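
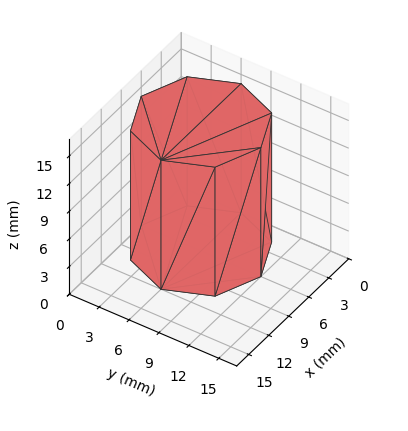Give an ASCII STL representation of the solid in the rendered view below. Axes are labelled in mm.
Reading the render: the shape is a regular 8-sided prism (a cylinder approximated with 8 flat sides), circumscribed radius ≈ 6 mm, height ≈ 14 mm (dimensions read to the nearest mm from the axis ticks). For the STL, each face is triangulated and given an outward normal.

solid part
  facet normal 0.0000 0.0000 -1.0000
    outer loop
      vertex 6.000 12.000 0.000
      vertex 10.243 10.243 0.000
      vertex 12.000 6.000 0.000
    endloop
  endfacet
  facet normal 0.0000 0.0000 -1.0000
    outer loop
      vertex 1.757 10.243 0.000
      vertex 6.000 12.000 0.000
      vertex 12.000 6.000 0.000
    endloop
  endfacet
  facet normal 0.0000 0.0000 -1.0000
    outer loop
      vertex 0.000 6.000 0.000
      vertex 1.757 10.243 0.000
      vertex 12.000 6.000 0.000
    endloop
  endfacet
  facet normal 0.0000 0.0000 -1.0000
    outer loop
      vertex 1.757 1.757 0.000
      vertex 0.000 6.000 0.000
      vertex 12.000 6.000 0.000
    endloop
  endfacet
  facet normal 0.0000 0.0000 -1.0000
    outer loop
      vertex 6.000 0.000 0.000
      vertex 1.757 1.757 0.000
      vertex 12.000 6.000 0.000
    endloop
  endfacet
  facet normal 0.0000 0.0000 -1.0000
    outer loop
      vertex 10.243 1.757 0.000
      vertex 6.000 0.000 0.000
      vertex 12.000 6.000 0.000
    endloop
  endfacet
  facet normal 0.0000 0.0000 1.0000
    outer loop
      vertex 12.000 6.000 14.000
      vertex 10.243 10.243 14.000
      vertex 6.000 12.000 14.000
    endloop
  endfacet
  facet normal 0.0000 0.0000 1.0000
    outer loop
      vertex 12.000 6.000 14.000
      vertex 6.000 12.000 14.000
      vertex 1.757 10.243 14.000
    endloop
  endfacet
  facet normal 0.0000 0.0000 1.0000
    outer loop
      vertex 12.000 6.000 14.000
      vertex 1.757 10.243 14.000
      vertex 0.000 6.000 14.000
    endloop
  endfacet
  facet normal 0.0000 0.0000 1.0000
    outer loop
      vertex 12.000 6.000 14.000
      vertex 0.000 6.000 14.000
      vertex 1.757 1.757 14.000
    endloop
  endfacet
  facet normal 0.0000 0.0000 1.0000
    outer loop
      vertex 12.000 6.000 14.000
      vertex 1.757 1.757 14.000
      vertex 6.000 0.000 14.000
    endloop
  endfacet
  facet normal 0.0000 0.0000 1.0000
    outer loop
      vertex 12.000 6.000 14.000
      vertex 6.000 0.000 14.000
      vertex 10.243 1.757 14.000
    endloop
  endfacet
  facet normal 0.9239 0.3826 0.0000
    outer loop
      vertex 12.000 6.000 0.000
      vertex 10.243 10.243 0.000
      vertex 10.243 10.243 14.000
    endloop
  endfacet
  facet normal 0.9239 0.3826 0.0000
    outer loop
      vertex 12.000 6.000 0.000
      vertex 10.243 10.243 14.000
      vertex 12.000 6.000 14.000
    endloop
  endfacet
  facet normal 0.3826 0.9239 0.0000
    outer loop
      vertex 10.243 10.243 0.000
      vertex 6.000 12.000 0.000
      vertex 6.000 12.000 14.000
    endloop
  endfacet
  facet normal 0.3826 0.9239 0.0000
    outer loop
      vertex 10.243 10.243 0.000
      vertex 6.000 12.000 14.000
      vertex 10.243 10.243 14.000
    endloop
  endfacet
  facet normal -0.3826 0.9239 0.0000
    outer loop
      vertex 6.000 12.000 0.000
      vertex 1.757 10.243 0.000
      vertex 1.757 10.243 14.000
    endloop
  endfacet
  facet normal -0.3826 0.9239 0.0000
    outer loop
      vertex 6.000 12.000 0.000
      vertex 1.757 10.243 14.000
      vertex 6.000 12.000 14.000
    endloop
  endfacet
  facet normal -0.9239 0.3826 0.0000
    outer loop
      vertex 1.757 10.243 0.000
      vertex 0.000 6.000 0.000
      vertex 0.000 6.000 14.000
    endloop
  endfacet
  facet normal -0.9239 0.3826 0.0000
    outer loop
      vertex 1.757 10.243 0.000
      vertex 0.000 6.000 14.000
      vertex 1.757 10.243 14.000
    endloop
  endfacet
  facet normal -0.9239 -0.3826 0.0000
    outer loop
      vertex 0.000 6.000 0.000
      vertex 1.757 1.757 0.000
      vertex 1.757 1.757 14.000
    endloop
  endfacet
  facet normal -0.9239 -0.3826 0.0000
    outer loop
      vertex 0.000 6.000 0.000
      vertex 1.757 1.757 14.000
      vertex 0.000 6.000 14.000
    endloop
  endfacet
  facet normal -0.3826 -0.9239 0.0000
    outer loop
      vertex 1.757 1.757 0.000
      vertex 6.000 0.000 0.000
      vertex 6.000 0.000 14.000
    endloop
  endfacet
  facet normal -0.3826 -0.9239 0.0000
    outer loop
      vertex 1.757 1.757 0.000
      vertex 6.000 0.000 14.000
      vertex 1.757 1.757 14.000
    endloop
  endfacet
  facet normal 0.3826 -0.9239 0.0000
    outer loop
      vertex 6.000 0.000 0.000
      vertex 10.243 1.757 0.000
      vertex 10.243 1.757 14.000
    endloop
  endfacet
  facet normal 0.3826 -0.9239 0.0000
    outer loop
      vertex 6.000 0.000 0.000
      vertex 10.243 1.757 14.000
      vertex 6.000 0.000 14.000
    endloop
  endfacet
  facet normal 0.9239 -0.3826 0.0000
    outer loop
      vertex 10.243 1.757 0.000
      vertex 12.000 6.000 0.000
      vertex 12.000 6.000 14.000
    endloop
  endfacet
  facet normal 0.9239 -0.3826 0.0000
    outer loop
      vertex 10.243 1.757 0.000
      vertex 12.000 6.000 14.000
      vertex 10.243 1.757 14.000
    endloop
  endfacet
endsolid part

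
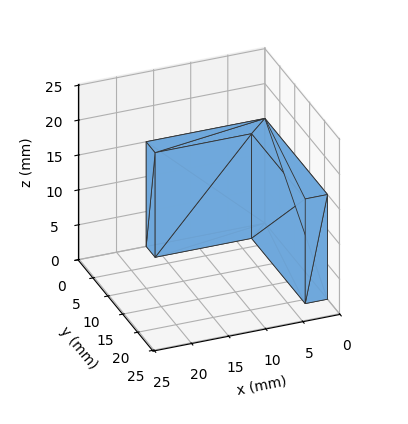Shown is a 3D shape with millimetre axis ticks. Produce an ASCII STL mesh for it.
Reading the render: the shape is an L-shaped prism: outer 16 × 21 mm, arm thicknesses ≈ 3 mm (horizontal) and 3 mm (vertical), extruded 15 mm in z (dimensions read to the nearest mm from the axis ticks). For the STL, each face is triangulated and given an outward normal.

solid part
  facet normal 0.0000 0.0000 -1.0000
    outer loop
      vertex 16.00 3.00 0.00
      vertex 16.00 0.00 0.00
      vertex 0.00 0.00 0.00
    endloop
  endfacet
  facet normal 0.0000 0.0000 -1.0000
    outer loop
      vertex 3.00 3.00 0.00
      vertex 16.00 3.00 0.00
      vertex 0.00 0.00 0.00
    endloop
  endfacet
  facet normal 0.0000 0.0000 -1.0000
    outer loop
      vertex 3.00 21.00 0.00
      vertex 3.00 3.00 0.00
      vertex 0.00 0.00 0.00
    endloop
  endfacet
  facet normal 0.0000 0.0000 -1.0000
    outer loop
      vertex 0.00 21.00 0.00
      vertex 3.00 21.00 0.00
      vertex 0.00 0.00 0.00
    endloop
  endfacet
  facet normal 0.0000 0.0000 1.0000
    outer loop
      vertex 0.00 0.00 15.00
      vertex 16.00 0.00 15.00
      vertex 16.00 3.00 15.00
    endloop
  endfacet
  facet normal 0.0000 0.0000 1.0000
    outer loop
      vertex 0.00 0.00 15.00
      vertex 16.00 3.00 15.00
      vertex 3.00 3.00 15.00
    endloop
  endfacet
  facet normal 0.0000 0.0000 1.0000
    outer loop
      vertex 0.00 0.00 15.00
      vertex 3.00 3.00 15.00
      vertex 3.00 21.00 15.00
    endloop
  endfacet
  facet normal 0.0000 0.0000 1.0000
    outer loop
      vertex 0.00 0.00 15.00
      vertex 3.00 21.00 15.00
      vertex 0.00 21.00 15.00
    endloop
  endfacet
  facet normal 0.0000 -1.0000 0.0000
    outer loop
      vertex 0.00 0.00 0.00
      vertex 16.00 0.00 0.00
      vertex 16.00 0.00 15.00
    endloop
  endfacet
  facet normal 0.0000 -1.0000 0.0000
    outer loop
      vertex 0.00 0.00 0.00
      vertex 16.00 0.00 15.00
      vertex 0.00 0.00 15.00
    endloop
  endfacet
  facet normal 1.0000 0.0000 0.0000
    outer loop
      vertex 16.00 0.00 0.00
      vertex 16.00 3.00 0.00
      vertex 16.00 3.00 15.00
    endloop
  endfacet
  facet normal 1.0000 0.0000 0.0000
    outer loop
      vertex 16.00 0.00 0.00
      vertex 16.00 3.00 15.00
      vertex 16.00 0.00 15.00
    endloop
  endfacet
  facet normal 0.0000 1.0000 0.0000
    outer loop
      vertex 16.00 3.00 0.00
      vertex 3.00 3.00 0.00
      vertex 3.00 3.00 15.00
    endloop
  endfacet
  facet normal 0.0000 1.0000 0.0000
    outer loop
      vertex 16.00 3.00 0.00
      vertex 3.00 3.00 15.00
      vertex 16.00 3.00 15.00
    endloop
  endfacet
  facet normal 1.0000 0.0000 0.0000
    outer loop
      vertex 3.00 3.00 0.00
      vertex 3.00 21.00 0.00
      vertex 3.00 21.00 15.00
    endloop
  endfacet
  facet normal 1.0000 0.0000 0.0000
    outer loop
      vertex 3.00 3.00 0.00
      vertex 3.00 21.00 15.00
      vertex 3.00 3.00 15.00
    endloop
  endfacet
  facet normal 0.0000 1.0000 0.0000
    outer loop
      vertex 3.00 21.00 0.00
      vertex 0.00 21.00 0.00
      vertex 0.00 21.00 15.00
    endloop
  endfacet
  facet normal 0.0000 1.0000 0.0000
    outer loop
      vertex 3.00 21.00 0.00
      vertex 0.00 21.00 15.00
      vertex 3.00 21.00 15.00
    endloop
  endfacet
  facet normal -1.0000 0.0000 0.0000
    outer loop
      vertex 0.00 21.00 0.00
      vertex 0.00 0.00 0.00
      vertex 0.00 0.00 15.00
    endloop
  endfacet
  facet normal -1.0000 0.0000 0.0000
    outer loop
      vertex 0.00 21.00 0.00
      vertex 0.00 0.00 15.00
      vertex 0.00 21.00 15.00
    endloop
  endfacet
endsolid part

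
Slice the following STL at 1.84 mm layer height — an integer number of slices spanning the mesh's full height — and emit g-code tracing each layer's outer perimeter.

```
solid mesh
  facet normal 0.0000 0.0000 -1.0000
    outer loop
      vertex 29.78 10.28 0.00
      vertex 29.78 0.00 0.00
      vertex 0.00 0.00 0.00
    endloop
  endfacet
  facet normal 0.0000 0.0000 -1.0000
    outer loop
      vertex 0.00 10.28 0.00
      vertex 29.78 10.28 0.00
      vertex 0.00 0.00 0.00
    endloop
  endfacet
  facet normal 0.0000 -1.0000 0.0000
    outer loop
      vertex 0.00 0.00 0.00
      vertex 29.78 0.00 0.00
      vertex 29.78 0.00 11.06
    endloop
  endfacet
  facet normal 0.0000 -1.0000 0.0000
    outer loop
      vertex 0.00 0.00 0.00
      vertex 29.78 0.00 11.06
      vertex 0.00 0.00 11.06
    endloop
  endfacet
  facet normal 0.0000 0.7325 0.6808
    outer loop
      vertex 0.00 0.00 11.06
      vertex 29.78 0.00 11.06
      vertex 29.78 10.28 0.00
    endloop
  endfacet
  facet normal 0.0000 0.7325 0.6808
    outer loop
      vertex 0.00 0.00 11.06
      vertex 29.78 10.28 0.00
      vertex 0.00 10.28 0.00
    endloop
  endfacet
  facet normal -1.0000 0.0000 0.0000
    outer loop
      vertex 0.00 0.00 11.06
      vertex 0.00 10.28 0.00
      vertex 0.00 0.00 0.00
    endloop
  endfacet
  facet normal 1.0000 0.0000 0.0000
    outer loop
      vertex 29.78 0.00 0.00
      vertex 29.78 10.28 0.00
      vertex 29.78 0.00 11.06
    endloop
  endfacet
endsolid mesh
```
; perimeter-only toolpath
G21 ; units = mm
G90 ; absolute positioning
G28 ; home
; layer 1
G0 Z1.84
G0 X0.00 Y0.00
G1 X29.78 Y0.00
G1 X29.78 Y8.57
G1 X0.00 Y8.57
G1 X0.00 Y0.00
; layer 2
G0 Z3.69
G0 X0.00 Y0.00
G1 X29.78 Y0.00
G1 X29.78 Y6.85
G1 X0.00 Y6.85
G1 X0.00 Y0.00
; layer 3
G0 Z5.53
G0 X0.00 Y0.00
G1 X29.78 Y0.00
G1 X29.78 Y5.14
G1 X0.00 Y5.14
G1 X0.00 Y0.00
; layer 4
G0 Z7.37
G0 X0.00 Y0.00
G1 X29.78 Y0.00
G1 X29.78 Y3.43
G1 X0.00 Y3.43
G1 X0.00 Y0.00
; layer 5
G0 Z9.22
G0 X0.00 Y0.00
G1 X29.78 Y0.00
G1 X29.78 Y1.71
G1 X0.00 Y1.71
G1 X0.00 Y0.00
M2 ; end

The solid is a wedge (ramp): 29.8 × 10.3 mm base, rising to 11.1 mm along the y=0 edge and sloping linearly to z=0 at y=10.3. Slicing at Δz = 1.84 mm — 6 equal slices spanning the solid's height, so layer i sits at z = i·h/6 — gives 5 non-empty perimeters. Each is a 4-segment closed polygon; G0 lifts to the layer z and rapids to the start vertex, then G1 traces the edges. The cross-section shrinks linearly with z (the slice at the apex is degenerate and omitted).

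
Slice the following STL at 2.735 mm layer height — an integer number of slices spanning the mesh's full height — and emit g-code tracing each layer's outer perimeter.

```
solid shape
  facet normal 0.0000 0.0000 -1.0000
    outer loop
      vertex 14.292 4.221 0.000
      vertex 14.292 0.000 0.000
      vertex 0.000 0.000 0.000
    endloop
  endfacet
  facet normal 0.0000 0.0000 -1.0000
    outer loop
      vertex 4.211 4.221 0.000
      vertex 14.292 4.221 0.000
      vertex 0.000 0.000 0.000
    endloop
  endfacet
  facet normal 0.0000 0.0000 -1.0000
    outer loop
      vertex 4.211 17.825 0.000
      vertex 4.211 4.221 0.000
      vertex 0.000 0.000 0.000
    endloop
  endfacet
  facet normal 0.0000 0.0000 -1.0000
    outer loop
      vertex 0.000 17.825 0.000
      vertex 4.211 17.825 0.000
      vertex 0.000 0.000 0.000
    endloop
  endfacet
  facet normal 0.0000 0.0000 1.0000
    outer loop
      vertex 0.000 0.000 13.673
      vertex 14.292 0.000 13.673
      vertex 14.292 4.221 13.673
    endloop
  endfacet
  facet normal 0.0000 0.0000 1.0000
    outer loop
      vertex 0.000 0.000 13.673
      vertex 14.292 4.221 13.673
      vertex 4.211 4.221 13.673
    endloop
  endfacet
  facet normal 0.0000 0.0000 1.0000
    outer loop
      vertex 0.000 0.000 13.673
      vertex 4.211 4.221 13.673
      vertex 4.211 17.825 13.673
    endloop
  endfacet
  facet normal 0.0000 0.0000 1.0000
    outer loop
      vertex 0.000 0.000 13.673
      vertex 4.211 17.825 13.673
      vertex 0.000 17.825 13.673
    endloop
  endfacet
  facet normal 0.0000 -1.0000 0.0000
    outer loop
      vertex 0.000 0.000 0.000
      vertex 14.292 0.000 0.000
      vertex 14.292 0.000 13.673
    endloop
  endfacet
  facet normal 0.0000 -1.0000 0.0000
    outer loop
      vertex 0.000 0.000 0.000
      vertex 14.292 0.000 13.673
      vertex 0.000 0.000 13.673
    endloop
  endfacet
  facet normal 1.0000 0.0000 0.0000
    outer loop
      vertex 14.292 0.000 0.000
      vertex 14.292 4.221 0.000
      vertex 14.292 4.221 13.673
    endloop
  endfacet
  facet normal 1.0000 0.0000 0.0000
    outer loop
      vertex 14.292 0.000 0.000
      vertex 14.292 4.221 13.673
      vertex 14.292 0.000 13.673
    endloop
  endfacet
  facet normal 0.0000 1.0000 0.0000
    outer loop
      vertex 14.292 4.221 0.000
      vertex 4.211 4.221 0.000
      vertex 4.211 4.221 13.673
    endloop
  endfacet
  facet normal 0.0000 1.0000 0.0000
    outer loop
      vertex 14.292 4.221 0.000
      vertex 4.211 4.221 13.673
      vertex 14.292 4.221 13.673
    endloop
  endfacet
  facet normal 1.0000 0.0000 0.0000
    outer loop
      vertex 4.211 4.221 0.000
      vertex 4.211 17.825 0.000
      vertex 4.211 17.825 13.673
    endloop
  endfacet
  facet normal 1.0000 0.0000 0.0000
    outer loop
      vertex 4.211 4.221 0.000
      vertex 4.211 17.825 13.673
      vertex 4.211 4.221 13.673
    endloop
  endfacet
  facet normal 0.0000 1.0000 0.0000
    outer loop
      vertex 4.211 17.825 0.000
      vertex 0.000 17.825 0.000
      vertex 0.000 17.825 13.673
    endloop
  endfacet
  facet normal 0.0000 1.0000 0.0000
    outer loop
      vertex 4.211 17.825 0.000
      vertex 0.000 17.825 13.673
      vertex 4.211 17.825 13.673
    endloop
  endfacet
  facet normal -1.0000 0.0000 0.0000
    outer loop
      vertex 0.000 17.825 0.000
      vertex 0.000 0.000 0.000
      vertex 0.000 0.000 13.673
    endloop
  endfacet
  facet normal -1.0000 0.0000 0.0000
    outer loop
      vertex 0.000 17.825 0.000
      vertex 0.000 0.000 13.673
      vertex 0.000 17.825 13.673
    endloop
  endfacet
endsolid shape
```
; perimeter-only toolpath
G21 ; units = mm
G90 ; absolute positioning
G28 ; home
; layer 1
G0 Z2.735
G0 X0.000 Y0.000
G1 X14.292 Y0.000
G1 X14.292 Y4.221
G1 X4.211 Y4.221
G1 X4.211 Y17.825
G1 X0.000 Y17.825
G1 X0.000 Y0.000
; layer 2
G0 Z5.469
G0 X0.000 Y0.000
G1 X14.292 Y0.000
G1 X14.292 Y4.221
G1 X4.211 Y4.221
G1 X4.211 Y17.825
G1 X0.000 Y17.825
G1 X0.000 Y0.000
; layer 3
G0 Z8.204
G0 X0.000 Y0.000
G1 X14.292 Y0.000
G1 X14.292 Y4.221
G1 X4.211 Y4.221
G1 X4.211 Y17.825
G1 X0.000 Y17.825
G1 X0.000 Y0.000
; layer 4
G0 Z10.938
G0 X0.000 Y0.000
G1 X14.292 Y0.000
G1 X14.292 Y4.221
G1 X4.211 Y4.221
G1 X4.211 Y17.825
G1 X0.000 Y17.825
G1 X0.000 Y0.000
; layer 5
G0 Z13.673
G0 X0.000 Y0.000
G1 X14.292 Y0.000
G1 X14.292 Y4.221
G1 X4.211 Y4.221
G1 X4.211 Y17.825
G1 X0.000 Y17.825
G1 X0.000 Y0.000
M2 ; end

The solid is an L-shaped prism: outer 14.3 × 17.8 mm, arm thicknesses ≈ 4.22 mm (horizontal) and 4.21 mm (vertical), extruded 13.7 mm in z. Slicing at Δz = 2.735 mm — 5 equal slices spanning the solid's height, so layer i sits at z = i·h/5 — gives 5 non-empty perimeters. Each is a 6-segment closed polygon; G0 lifts to the layer z and rapids to the start vertex, then G1 traces the edges.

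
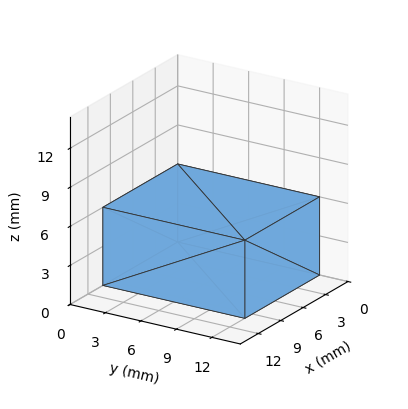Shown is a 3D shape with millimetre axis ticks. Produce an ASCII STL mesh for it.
Reading the render: the shape is a rectangular box, roughly 10 × 12 mm footprint and 6 mm tall (dimensions read to the nearest mm from the axis ticks). For the STL, each face is triangulated and given an outward normal.

solid part
  facet normal 0.0000 0.0000 -1.0000
    outer loop
      vertex 10.0 12.0 0.0
      vertex 10.0 0.0 0.0
      vertex 0.0 0.0 0.0
    endloop
  endfacet
  facet normal 0.0000 0.0000 -1.0000
    outer loop
      vertex 0.0 12.0 0.0
      vertex 10.0 12.0 0.0
      vertex 0.0 0.0 0.0
    endloop
  endfacet
  facet normal 0.0000 0.0000 1.0000
    outer loop
      vertex 0.0 0.0 6.0
      vertex 10.0 0.0 6.0
      vertex 10.0 12.0 6.0
    endloop
  endfacet
  facet normal 0.0000 0.0000 1.0000
    outer loop
      vertex 0.0 0.0 6.0
      vertex 10.0 12.0 6.0
      vertex 0.0 12.0 6.0
    endloop
  endfacet
  facet normal 0.0000 -1.0000 0.0000
    outer loop
      vertex 0.0 0.0 0.0
      vertex 10.0 0.0 0.0
      vertex 10.0 0.0 6.0
    endloop
  endfacet
  facet normal 0.0000 -1.0000 0.0000
    outer loop
      vertex 0.0 0.0 0.0
      vertex 10.0 0.0 6.0
      vertex 0.0 0.0 6.0
    endloop
  endfacet
  facet normal 0.0000 1.0000 0.0000
    outer loop
      vertex 10.0 12.0 6.0
      vertex 10.0 12.0 0.0
      vertex 0.0 12.0 0.0
    endloop
  endfacet
  facet normal 0.0000 1.0000 0.0000
    outer loop
      vertex 0.0 12.0 6.0
      vertex 10.0 12.0 6.0
      vertex 0.0 12.0 0.0
    endloop
  endfacet
  facet normal -1.0000 0.0000 0.0000
    outer loop
      vertex 0.0 12.0 6.0
      vertex 0.0 12.0 0.0
      vertex 0.0 0.0 0.0
    endloop
  endfacet
  facet normal -1.0000 0.0000 0.0000
    outer loop
      vertex 0.0 0.0 6.0
      vertex 0.0 12.0 6.0
      vertex 0.0 0.0 0.0
    endloop
  endfacet
  facet normal 1.0000 0.0000 0.0000
    outer loop
      vertex 10.0 0.0 0.0
      vertex 10.0 12.0 0.0
      vertex 10.0 12.0 6.0
    endloop
  endfacet
  facet normal 1.0000 0.0000 0.0000
    outer loop
      vertex 10.0 0.0 0.0
      vertex 10.0 12.0 6.0
      vertex 10.0 0.0 6.0
    endloop
  endfacet
endsolid part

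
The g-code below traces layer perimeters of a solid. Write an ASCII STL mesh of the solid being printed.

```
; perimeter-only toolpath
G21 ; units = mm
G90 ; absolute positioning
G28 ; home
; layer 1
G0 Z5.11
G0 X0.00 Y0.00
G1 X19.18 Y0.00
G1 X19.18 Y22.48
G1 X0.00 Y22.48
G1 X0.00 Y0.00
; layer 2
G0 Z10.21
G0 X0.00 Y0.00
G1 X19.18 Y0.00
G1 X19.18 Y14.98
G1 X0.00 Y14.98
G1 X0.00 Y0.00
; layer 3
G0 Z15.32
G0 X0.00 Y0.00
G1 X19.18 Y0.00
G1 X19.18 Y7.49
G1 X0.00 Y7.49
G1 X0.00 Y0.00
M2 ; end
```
solid part
  facet normal 0.0000 0.0000 -1.0000
    outer loop
      vertex 19.18 29.97 0.00
      vertex 19.18 0.00 0.00
      vertex 0.00 0.00 0.00
    endloop
  endfacet
  facet normal 0.0000 0.0000 -1.0000
    outer loop
      vertex 0.00 29.97 0.00
      vertex 19.18 29.97 0.00
      vertex 0.00 0.00 0.00
    endloop
  endfacet
  facet normal 0.0000 -1.0000 0.0000
    outer loop
      vertex 0.00 0.00 0.00
      vertex 19.18 0.00 0.00
      vertex 19.18 0.00 20.43
    endloop
  endfacet
  facet normal 0.0000 -1.0000 0.0000
    outer loop
      vertex 0.00 0.00 0.00
      vertex 19.18 0.00 20.43
      vertex 0.00 0.00 20.43
    endloop
  endfacet
  facet normal 0.0000 0.5633 0.8263
    outer loop
      vertex 0.00 0.00 20.43
      vertex 19.18 0.00 20.43
      vertex 19.18 29.97 0.00
    endloop
  endfacet
  facet normal 0.0000 0.5633 0.8263
    outer loop
      vertex 0.00 0.00 20.43
      vertex 19.18 29.97 0.00
      vertex 0.00 29.97 0.00
    endloop
  endfacet
  facet normal -1.0000 0.0000 0.0000
    outer loop
      vertex 0.00 0.00 20.43
      vertex 0.00 29.97 0.00
      vertex 0.00 0.00 0.00
    endloop
  endfacet
  facet normal 1.0000 0.0000 0.0000
    outer loop
      vertex 19.18 0.00 0.00
      vertex 19.18 29.97 0.00
      vertex 19.18 0.00 20.43
    endloop
  endfacet
endsolid part

The G0 Z moves step by Δz≈5.11 mm. The G1 loops shrink linearly with z, so the solid tapers from its base footprint up to z≈20.4. Closing with a flat bottom cap and the tapered top and triangulating gives 8 facets — a wedge (ramp): 19.2 × 30 mm base, rising to 20.4 mm along the y=0 edge and sloping linearly to z=0 at y=30.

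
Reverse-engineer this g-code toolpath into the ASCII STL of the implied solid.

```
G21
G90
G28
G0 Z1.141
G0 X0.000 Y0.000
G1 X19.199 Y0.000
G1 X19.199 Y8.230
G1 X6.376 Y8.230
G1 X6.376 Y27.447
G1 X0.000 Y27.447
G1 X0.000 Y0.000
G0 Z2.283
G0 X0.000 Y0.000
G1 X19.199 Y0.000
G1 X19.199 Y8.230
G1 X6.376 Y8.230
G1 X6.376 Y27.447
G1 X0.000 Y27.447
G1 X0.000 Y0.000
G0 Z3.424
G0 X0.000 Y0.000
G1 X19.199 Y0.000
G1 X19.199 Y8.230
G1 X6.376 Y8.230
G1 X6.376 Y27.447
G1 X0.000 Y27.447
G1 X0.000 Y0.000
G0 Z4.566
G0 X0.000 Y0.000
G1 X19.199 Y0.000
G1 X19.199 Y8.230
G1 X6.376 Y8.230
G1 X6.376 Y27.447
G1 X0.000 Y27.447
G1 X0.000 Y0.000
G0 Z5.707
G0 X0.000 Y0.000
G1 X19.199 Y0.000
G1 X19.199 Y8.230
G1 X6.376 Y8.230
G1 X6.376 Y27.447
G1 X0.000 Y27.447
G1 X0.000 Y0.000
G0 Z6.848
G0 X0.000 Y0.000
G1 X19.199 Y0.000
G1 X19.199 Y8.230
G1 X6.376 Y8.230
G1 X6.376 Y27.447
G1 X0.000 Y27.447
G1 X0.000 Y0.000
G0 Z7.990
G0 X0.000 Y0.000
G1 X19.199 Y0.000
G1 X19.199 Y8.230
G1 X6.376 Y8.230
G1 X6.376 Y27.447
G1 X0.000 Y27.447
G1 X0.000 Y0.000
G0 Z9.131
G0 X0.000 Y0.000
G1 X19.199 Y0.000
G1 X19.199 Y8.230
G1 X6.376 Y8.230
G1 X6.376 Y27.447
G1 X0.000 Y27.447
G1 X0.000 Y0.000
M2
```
solid part
  facet normal 0.0000 0.0000 -1.0000
    outer loop
      vertex 19.199 8.230 0.000
      vertex 19.199 0.000 0.000
      vertex 0.000 0.000 0.000
    endloop
  endfacet
  facet normal 0.0000 0.0000 -1.0000
    outer loop
      vertex 6.376 8.230 0.000
      vertex 19.199 8.230 0.000
      vertex 0.000 0.000 0.000
    endloop
  endfacet
  facet normal 0.0000 0.0000 -1.0000
    outer loop
      vertex 6.376 27.447 0.000
      vertex 6.376 8.230 0.000
      vertex 0.000 0.000 0.000
    endloop
  endfacet
  facet normal 0.0000 0.0000 -1.0000
    outer loop
      vertex 0.000 27.447 0.000
      vertex 6.376 27.447 0.000
      vertex 0.000 0.000 0.000
    endloop
  endfacet
  facet normal 0.0000 0.0000 1.0000
    outer loop
      vertex 0.000 0.000 9.131
      vertex 19.199 0.000 9.131
      vertex 19.199 8.230 9.131
    endloop
  endfacet
  facet normal 0.0000 0.0000 1.0000
    outer loop
      vertex 0.000 0.000 9.131
      vertex 19.199 8.230 9.131
      vertex 6.376 8.230 9.131
    endloop
  endfacet
  facet normal 0.0000 0.0000 1.0000
    outer loop
      vertex 0.000 0.000 9.131
      vertex 6.376 8.230 9.131
      vertex 6.376 27.447 9.131
    endloop
  endfacet
  facet normal 0.0000 0.0000 1.0000
    outer loop
      vertex 0.000 0.000 9.131
      vertex 6.376 27.447 9.131
      vertex 0.000 27.447 9.131
    endloop
  endfacet
  facet normal 0.0000 -1.0000 0.0000
    outer loop
      vertex 0.000 0.000 0.000
      vertex 19.199 0.000 0.000
      vertex 19.199 0.000 9.131
    endloop
  endfacet
  facet normal 0.0000 -1.0000 0.0000
    outer loop
      vertex 0.000 0.000 0.000
      vertex 19.199 0.000 9.131
      vertex 0.000 0.000 9.131
    endloop
  endfacet
  facet normal 1.0000 0.0000 0.0000
    outer loop
      vertex 19.199 0.000 0.000
      vertex 19.199 8.230 0.000
      vertex 19.199 8.230 9.131
    endloop
  endfacet
  facet normal 1.0000 0.0000 0.0000
    outer loop
      vertex 19.199 0.000 0.000
      vertex 19.199 8.230 9.131
      vertex 19.199 0.000 9.131
    endloop
  endfacet
  facet normal 0.0000 1.0000 0.0000
    outer loop
      vertex 19.199 8.230 0.000
      vertex 6.376 8.230 0.000
      vertex 6.376 8.230 9.131
    endloop
  endfacet
  facet normal 0.0000 1.0000 0.0000
    outer loop
      vertex 19.199 8.230 0.000
      vertex 6.376 8.230 9.131
      vertex 19.199 8.230 9.131
    endloop
  endfacet
  facet normal 1.0000 0.0000 0.0000
    outer loop
      vertex 6.376 8.230 0.000
      vertex 6.376 27.447 0.000
      vertex 6.376 27.447 9.131
    endloop
  endfacet
  facet normal 1.0000 0.0000 0.0000
    outer loop
      vertex 6.376 8.230 0.000
      vertex 6.376 27.447 9.131
      vertex 6.376 8.230 9.131
    endloop
  endfacet
  facet normal 0.0000 1.0000 0.0000
    outer loop
      vertex 6.376 27.447 0.000
      vertex 0.000 27.447 0.000
      vertex 0.000 27.447 9.131
    endloop
  endfacet
  facet normal 0.0000 1.0000 0.0000
    outer loop
      vertex 6.376 27.447 0.000
      vertex 0.000 27.447 9.131
      vertex 6.376 27.447 9.131
    endloop
  endfacet
  facet normal -1.0000 0.0000 0.0000
    outer loop
      vertex 0.000 27.447 0.000
      vertex 0.000 0.000 0.000
      vertex 0.000 0.000 9.131
    endloop
  endfacet
  facet normal -1.0000 0.0000 0.0000
    outer loop
      vertex 0.000 27.447 0.000
      vertex 0.000 0.000 9.131
      vertex 0.000 27.447 9.131
    endloop
  endfacet
endsolid part

The G0 Z moves step by Δz≈1.141 mm. Every layer's G1 loop is the same polygon, so the solid is a straight extrusion of it from z=0 to z≈9.13. Closing with flat bottom and top caps and triangulating gives 20 facets — an L-shaped prism: outer 19.2 × 27.4 mm, arm thicknesses ≈ 8.23 mm (horizontal) and 6.38 mm (vertical), extruded 9.13 mm in z.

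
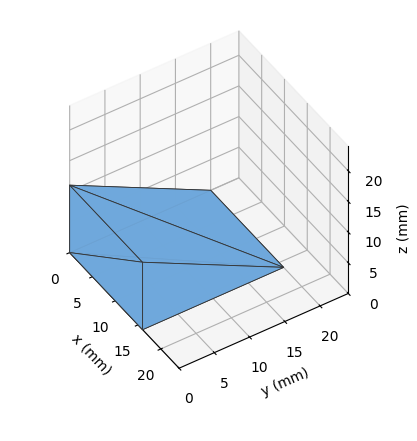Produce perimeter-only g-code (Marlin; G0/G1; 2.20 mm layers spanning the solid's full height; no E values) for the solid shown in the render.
Reading the render: the shape is a wedge (ramp): 16 × 20 mm base, rising to 11 mm along the y=0 edge and sloping linearly to z=0 at y=20 (dimensions read to the nearest mm from the axis ticks). For the g-code, the solid's height is divided into equal slices at the stated Δz and each level perimeter traced with G1 moves after a G0 lift.

; perimeter-only toolpath
G21 ; units = mm
G90 ; absolute positioning
G28 ; home
; layer 1
G0 Z2.20
G0 X0.00 Y0.00
G1 X16.00 Y0.00
G1 X16.00 Y16.00
G1 X0.00 Y16.00
G1 X0.00 Y0.00
; layer 2
G0 Z4.40
G0 X0.00 Y0.00
G1 X16.00 Y0.00
G1 X16.00 Y12.00
G1 X0.00 Y12.00
G1 X0.00 Y0.00
; layer 3
G0 Z6.60
G0 X0.00 Y0.00
G1 X16.00 Y0.00
G1 X16.00 Y8.00
G1 X0.00 Y8.00
G1 X0.00 Y0.00
; layer 4
G0 Z8.80
G0 X0.00 Y0.00
G1 X16.00 Y0.00
G1 X16.00 Y4.00
G1 X0.00 Y4.00
G1 X0.00 Y0.00
M2 ; end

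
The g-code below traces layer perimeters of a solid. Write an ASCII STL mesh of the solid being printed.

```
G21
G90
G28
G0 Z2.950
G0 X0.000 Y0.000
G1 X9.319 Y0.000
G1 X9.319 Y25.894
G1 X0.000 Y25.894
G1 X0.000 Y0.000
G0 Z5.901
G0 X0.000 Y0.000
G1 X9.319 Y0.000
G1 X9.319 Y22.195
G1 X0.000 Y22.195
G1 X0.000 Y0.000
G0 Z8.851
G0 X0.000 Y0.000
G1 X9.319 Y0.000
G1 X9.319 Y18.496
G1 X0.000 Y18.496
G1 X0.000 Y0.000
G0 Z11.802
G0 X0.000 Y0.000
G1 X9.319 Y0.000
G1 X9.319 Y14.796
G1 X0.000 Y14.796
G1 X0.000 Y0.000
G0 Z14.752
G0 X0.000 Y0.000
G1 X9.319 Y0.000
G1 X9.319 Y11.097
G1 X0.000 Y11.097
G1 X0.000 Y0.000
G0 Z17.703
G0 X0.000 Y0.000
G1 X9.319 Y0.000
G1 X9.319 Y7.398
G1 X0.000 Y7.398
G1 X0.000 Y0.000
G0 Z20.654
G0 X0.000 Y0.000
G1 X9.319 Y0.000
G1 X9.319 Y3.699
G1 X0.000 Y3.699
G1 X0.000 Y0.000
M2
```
solid part
  facet normal 0.0000 0.0000 -1.0000
    outer loop
      vertex 9.319 29.593 0.000
      vertex 9.319 0.000 0.000
      vertex 0.000 0.000 0.000
    endloop
  endfacet
  facet normal 0.0000 0.0000 -1.0000
    outer loop
      vertex 0.000 29.593 0.000
      vertex 9.319 29.593 0.000
      vertex 0.000 0.000 0.000
    endloop
  endfacet
  facet normal 0.0000 -1.0000 0.0000
    outer loop
      vertex 0.000 0.000 0.000
      vertex 9.319 0.000 0.000
      vertex 9.319 0.000 23.604
    endloop
  endfacet
  facet normal 0.0000 -1.0000 0.0000
    outer loop
      vertex 0.000 0.000 0.000
      vertex 9.319 0.000 23.604
      vertex 0.000 0.000 23.604
    endloop
  endfacet
  facet normal 0.0000 0.6236 0.7818
    outer loop
      vertex 0.000 0.000 23.604
      vertex 9.319 0.000 23.604
      vertex 9.319 29.593 0.000
    endloop
  endfacet
  facet normal 0.0000 0.6236 0.7818
    outer loop
      vertex 0.000 0.000 23.604
      vertex 9.319 29.593 0.000
      vertex 0.000 29.593 0.000
    endloop
  endfacet
  facet normal -1.0000 0.0000 0.0000
    outer loop
      vertex 0.000 0.000 23.604
      vertex 0.000 29.593 0.000
      vertex 0.000 0.000 0.000
    endloop
  endfacet
  facet normal 1.0000 0.0000 0.0000
    outer loop
      vertex 9.319 0.000 0.000
      vertex 9.319 29.593 0.000
      vertex 9.319 0.000 23.604
    endloop
  endfacet
endsolid part

The G0 Z moves step by Δz≈2.950 mm. The G1 loops shrink linearly with z, so the solid tapers from its base footprint up to z≈23.6. Closing with a flat bottom cap and the tapered top and triangulating gives 8 facets — a wedge (ramp): 9.32 × 29.6 mm base, rising to 23.6 mm along the y=0 edge and sloping linearly to z=0 at y=29.6.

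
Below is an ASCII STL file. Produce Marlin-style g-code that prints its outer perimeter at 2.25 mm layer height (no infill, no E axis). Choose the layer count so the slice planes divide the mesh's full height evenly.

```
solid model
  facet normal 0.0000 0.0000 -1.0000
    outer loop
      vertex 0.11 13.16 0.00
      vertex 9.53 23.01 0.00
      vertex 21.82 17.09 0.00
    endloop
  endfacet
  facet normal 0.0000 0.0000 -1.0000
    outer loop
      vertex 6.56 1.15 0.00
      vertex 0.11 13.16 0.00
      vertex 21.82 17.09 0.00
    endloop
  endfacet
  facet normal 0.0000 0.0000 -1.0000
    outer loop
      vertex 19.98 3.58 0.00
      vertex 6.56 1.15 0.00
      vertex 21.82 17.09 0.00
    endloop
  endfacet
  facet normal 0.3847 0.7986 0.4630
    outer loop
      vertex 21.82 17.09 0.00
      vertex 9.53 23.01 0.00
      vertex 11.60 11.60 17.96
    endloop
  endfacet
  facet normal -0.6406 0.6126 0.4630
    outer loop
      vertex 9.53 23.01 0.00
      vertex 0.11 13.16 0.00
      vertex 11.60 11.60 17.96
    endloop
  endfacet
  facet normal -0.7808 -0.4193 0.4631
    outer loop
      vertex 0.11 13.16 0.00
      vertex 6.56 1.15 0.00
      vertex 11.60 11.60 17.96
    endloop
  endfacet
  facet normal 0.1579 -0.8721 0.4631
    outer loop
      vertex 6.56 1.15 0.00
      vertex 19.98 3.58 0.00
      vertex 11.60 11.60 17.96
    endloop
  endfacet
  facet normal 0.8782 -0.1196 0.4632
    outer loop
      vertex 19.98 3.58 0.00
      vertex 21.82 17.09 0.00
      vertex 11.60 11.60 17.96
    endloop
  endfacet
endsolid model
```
; perimeter-only toolpath
G21 ; units = mm
G90 ; absolute positioning
G28 ; home
; layer 1
G0 Z2.25
G0 X20.54 Y16.40
G1 X9.79 Y21.58
G1 X1.55 Y12.96
G1 X7.19 Y2.46
G1 X18.93 Y4.58
G1 X20.54 Y16.40
; layer 2
G0 Z4.49
G0 X19.27 Y15.72
G1 X10.05 Y20.16
G1 X2.98 Y12.77
G1 X7.82 Y3.76
G1 X17.88 Y5.58
G1 X19.27 Y15.72
; layer 3
G0 Z6.74
G0 X17.99 Y15.03
G1 X10.31 Y18.73
G1 X4.42 Y12.57
G1 X8.45 Y5.07
G1 X16.84 Y6.59
G1 X17.99 Y15.03
; layer 4
G0 Z8.98
G0 X16.71 Y14.34
G1 X10.56 Y17.30
G1 X5.85 Y12.38
G1 X9.08 Y6.38
G1 X15.79 Y7.59
G1 X16.71 Y14.34
; layer 5
G0 Z11.23
G0 X15.43 Y13.66
G1 X10.82 Y15.88
G1 X7.29 Y12.19
G1 X9.71 Y7.68
G1 X14.74 Y8.59
G1 X15.43 Y13.66
; layer 6
G0 Z13.47
G0 X14.15 Y12.97
G1 X11.08 Y14.45
G1 X8.73 Y11.99
G1 X10.34 Y8.99
G1 X13.70 Y9.59
G1 X14.15 Y12.97
; layer 7
G0 Z15.71
G0 X12.88 Y12.29
G1 X11.34 Y13.03
G1 X10.16 Y11.79
G1 X10.97 Y10.29
G1 X12.65 Y10.60
G1 X12.88 Y12.29
M2 ; end

The solid is a regular 5-sided pyramid, base circumscribed radius ≈ 11.6 mm, apex at z ≈ 18 mm. Slicing at Δz = 2.25 mm — 8 equal slices spanning the solid's height, so layer i sits at z = i·h/8 — gives 7 non-empty perimeters. Each is a 5-segment closed polygon; G0 lifts to the layer z and rapids to the start vertex, then G1 traces the edges. The cross-section shrinks linearly with z (the slice at the apex is degenerate and omitted).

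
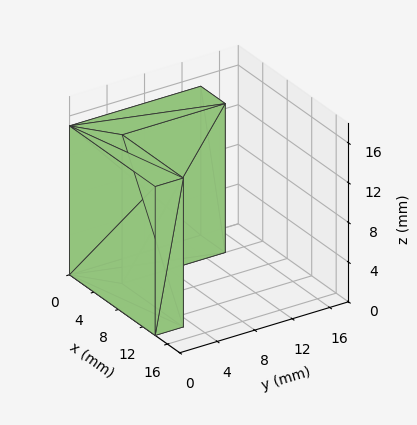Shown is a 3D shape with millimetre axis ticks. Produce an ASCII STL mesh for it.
Reading the render: the shape is an L-shaped prism: outer 14 × 14 mm, arm thicknesses ≈ 3 mm (horizontal) and 4 mm (vertical), extruded 15 mm in z (dimensions read to the nearest mm from the axis ticks). For the STL, each face is triangulated and given an outward normal.

solid part
  facet normal 0.0000 0.0000 -1.0000
    outer loop
      vertex 14.0 3.0 0.0
      vertex 14.0 0.0 0.0
      vertex 0.0 0.0 0.0
    endloop
  endfacet
  facet normal 0.0000 0.0000 -1.0000
    outer loop
      vertex 4.0 3.0 0.0
      vertex 14.0 3.0 0.0
      vertex 0.0 0.0 0.0
    endloop
  endfacet
  facet normal 0.0000 0.0000 -1.0000
    outer loop
      vertex 4.0 14.0 0.0
      vertex 4.0 3.0 0.0
      vertex 0.0 0.0 0.0
    endloop
  endfacet
  facet normal 0.0000 0.0000 -1.0000
    outer loop
      vertex 0.0 14.0 0.0
      vertex 4.0 14.0 0.0
      vertex 0.0 0.0 0.0
    endloop
  endfacet
  facet normal 0.0000 0.0000 1.0000
    outer loop
      vertex 0.0 0.0 15.0
      vertex 14.0 0.0 15.0
      vertex 14.0 3.0 15.0
    endloop
  endfacet
  facet normal 0.0000 0.0000 1.0000
    outer loop
      vertex 0.0 0.0 15.0
      vertex 14.0 3.0 15.0
      vertex 4.0 3.0 15.0
    endloop
  endfacet
  facet normal 0.0000 0.0000 1.0000
    outer loop
      vertex 0.0 0.0 15.0
      vertex 4.0 3.0 15.0
      vertex 4.0 14.0 15.0
    endloop
  endfacet
  facet normal 0.0000 0.0000 1.0000
    outer loop
      vertex 0.0 0.0 15.0
      vertex 4.0 14.0 15.0
      vertex 0.0 14.0 15.0
    endloop
  endfacet
  facet normal 0.0000 -1.0000 0.0000
    outer loop
      vertex 0.0 0.0 0.0
      vertex 14.0 0.0 0.0
      vertex 14.0 0.0 15.0
    endloop
  endfacet
  facet normal 0.0000 -1.0000 0.0000
    outer loop
      vertex 0.0 0.0 0.0
      vertex 14.0 0.0 15.0
      vertex 0.0 0.0 15.0
    endloop
  endfacet
  facet normal 1.0000 0.0000 0.0000
    outer loop
      vertex 14.0 0.0 0.0
      vertex 14.0 3.0 0.0
      vertex 14.0 3.0 15.0
    endloop
  endfacet
  facet normal 1.0000 0.0000 0.0000
    outer loop
      vertex 14.0 0.0 0.0
      vertex 14.0 3.0 15.0
      vertex 14.0 0.0 15.0
    endloop
  endfacet
  facet normal 0.0000 1.0000 0.0000
    outer loop
      vertex 14.0 3.0 0.0
      vertex 4.0 3.0 0.0
      vertex 4.0 3.0 15.0
    endloop
  endfacet
  facet normal 0.0000 1.0000 0.0000
    outer loop
      vertex 14.0 3.0 0.0
      vertex 4.0 3.0 15.0
      vertex 14.0 3.0 15.0
    endloop
  endfacet
  facet normal 1.0000 0.0000 0.0000
    outer loop
      vertex 4.0 3.0 0.0
      vertex 4.0 14.0 0.0
      vertex 4.0 14.0 15.0
    endloop
  endfacet
  facet normal 1.0000 0.0000 0.0000
    outer loop
      vertex 4.0 3.0 0.0
      vertex 4.0 14.0 15.0
      vertex 4.0 3.0 15.0
    endloop
  endfacet
  facet normal 0.0000 1.0000 0.0000
    outer loop
      vertex 4.0 14.0 0.0
      vertex 0.0 14.0 0.0
      vertex 0.0 14.0 15.0
    endloop
  endfacet
  facet normal 0.0000 1.0000 0.0000
    outer loop
      vertex 4.0 14.0 0.0
      vertex 0.0 14.0 15.0
      vertex 4.0 14.0 15.0
    endloop
  endfacet
  facet normal -1.0000 0.0000 0.0000
    outer loop
      vertex 0.0 14.0 0.0
      vertex 0.0 0.0 0.0
      vertex 0.0 0.0 15.0
    endloop
  endfacet
  facet normal -1.0000 0.0000 0.0000
    outer loop
      vertex 0.0 14.0 0.0
      vertex 0.0 0.0 15.0
      vertex 0.0 14.0 15.0
    endloop
  endfacet
endsolid part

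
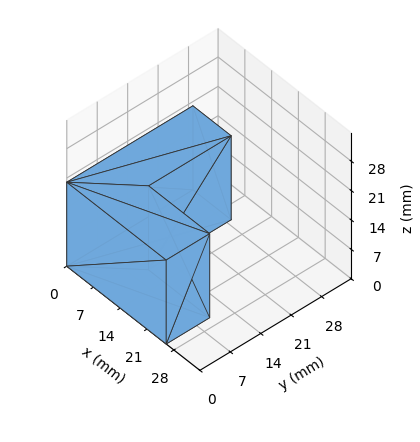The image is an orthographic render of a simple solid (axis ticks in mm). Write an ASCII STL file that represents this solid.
Reading the render: the shape is an L-shaped prism: outer 26 × 29 mm, arm thicknesses ≈ 10 mm (horizontal) and 10 mm (vertical), extruded 20 mm in z (dimensions read to the nearest mm from the axis ticks). For the STL, each face is triangulated and given an outward normal.

solid part
  facet normal 0.0000 0.0000 -1.0000
    outer loop
      vertex 26.0 10.0 0.0
      vertex 26.0 0.0 0.0
      vertex 0.0 0.0 0.0
    endloop
  endfacet
  facet normal 0.0000 0.0000 -1.0000
    outer loop
      vertex 10.0 10.0 0.0
      vertex 26.0 10.0 0.0
      vertex 0.0 0.0 0.0
    endloop
  endfacet
  facet normal 0.0000 0.0000 -1.0000
    outer loop
      vertex 10.0 29.0 0.0
      vertex 10.0 10.0 0.0
      vertex 0.0 0.0 0.0
    endloop
  endfacet
  facet normal 0.0000 0.0000 -1.0000
    outer loop
      vertex 0.0 29.0 0.0
      vertex 10.0 29.0 0.0
      vertex 0.0 0.0 0.0
    endloop
  endfacet
  facet normal 0.0000 0.0000 1.0000
    outer loop
      vertex 0.0 0.0 20.0
      vertex 26.0 0.0 20.0
      vertex 26.0 10.0 20.0
    endloop
  endfacet
  facet normal 0.0000 0.0000 1.0000
    outer loop
      vertex 0.0 0.0 20.0
      vertex 26.0 10.0 20.0
      vertex 10.0 10.0 20.0
    endloop
  endfacet
  facet normal 0.0000 0.0000 1.0000
    outer loop
      vertex 0.0 0.0 20.0
      vertex 10.0 10.0 20.0
      vertex 10.0 29.0 20.0
    endloop
  endfacet
  facet normal 0.0000 0.0000 1.0000
    outer loop
      vertex 0.0 0.0 20.0
      vertex 10.0 29.0 20.0
      vertex 0.0 29.0 20.0
    endloop
  endfacet
  facet normal 0.0000 -1.0000 0.0000
    outer loop
      vertex 0.0 0.0 0.0
      vertex 26.0 0.0 0.0
      vertex 26.0 0.0 20.0
    endloop
  endfacet
  facet normal 0.0000 -1.0000 0.0000
    outer loop
      vertex 0.0 0.0 0.0
      vertex 26.0 0.0 20.0
      vertex 0.0 0.0 20.0
    endloop
  endfacet
  facet normal 1.0000 0.0000 0.0000
    outer loop
      vertex 26.0 0.0 0.0
      vertex 26.0 10.0 0.0
      vertex 26.0 10.0 20.0
    endloop
  endfacet
  facet normal 1.0000 0.0000 0.0000
    outer loop
      vertex 26.0 0.0 0.0
      vertex 26.0 10.0 20.0
      vertex 26.0 0.0 20.0
    endloop
  endfacet
  facet normal 0.0000 1.0000 0.0000
    outer loop
      vertex 26.0 10.0 0.0
      vertex 10.0 10.0 0.0
      vertex 10.0 10.0 20.0
    endloop
  endfacet
  facet normal 0.0000 1.0000 0.0000
    outer loop
      vertex 26.0 10.0 0.0
      vertex 10.0 10.0 20.0
      vertex 26.0 10.0 20.0
    endloop
  endfacet
  facet normal 1.0000 0.0000 0.0000
    outer loop
      vertex 10.0 10.0 0.0
      vertex 10.0 29.0 0.0
      vertex 10.0 29.0 20.0
    endloop
  endfacet
  facet normal 1.0000 0.0000 0.0000
    outer loop
      vertex 10.0 10.0 0.0
      vertex 10.0 29.0 20.0
      vertex 10.0 10.0 20.0
    endloop
  endfacet
  facet normal 0.0000 1.0000 0.0000
    outer loop
      vertex 10.0 29.0 0.0
      vertex 0.0 29.0 0.0
      vertex 0.0 29.0 20.0
    endloop
  endfacet
  facet normal 0.0000 1.0000 0.0000
    outer loop
      vertex 10.0 29.0 0.0
      vertex 0.0 29.0 20.0
      vertex 10.0 29.0 20.0
    endloop
  endfacet
  facet normal -1.0000 0.0000 0.0000
    outer loop
      vertex 0.0 29.0 0.0
      vertex 0.0 0.0 0.0
      vertex 0.0 0.0 20.0
    endloop
  endfacet
  facet normal -1.0000 0.0000 0.0000
    outer loop
      vertex 0.0 29.0 0.0
      vertex 0.0 0.0 20.0
      vertex 0.0 29.0 20.0
    endloop
  endfacet
endsolid part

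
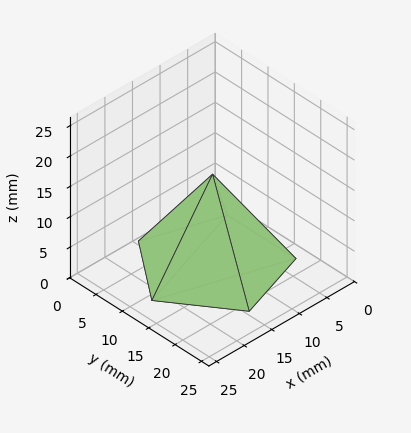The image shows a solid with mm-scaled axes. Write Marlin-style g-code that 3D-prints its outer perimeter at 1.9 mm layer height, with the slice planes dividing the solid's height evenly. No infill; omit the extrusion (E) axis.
Reading the render: the shape is a regular 5-sided pyramid, base circumscribed radius ≈ 11 mm, apex at z ≈ 15 mm (dimensions read to the nearest mm from the axis ticks). For the g-code, the solid's height is divided into equal slices at the stated Δz and each level perimeter traced with G1 moves after a G0 lift.

; perimeter-only toolpath
G21 ; units = mm
G90 ; absolute positioning
G28 ; home
; layer 1
G0 Z1.9
G0 X20.6 Y11.0
G1 X14.0 Y20.2
G1 X3.2 Y16.7
G1 X3.2 Y5.3
G1 X14.0 Y1.8
G1 X20.6 Y11.0
; layer 2
G0 Z3.8
G0 X19.2 Y11.0
G1 X13.6 Y18.9
G1 X4.3 Y15.9
G1 X4.3 Y6.1
G1 X13.6 Y3.1
G1 X19.2 Y11.0
; layer 3
G0 Z5.6
G0 X17.9 Y11.0
G1 X13.1 Y17.6
G1 X5.4 Y15.1
G1 X5.4 Y6.9
G1 X13.1 Y4.4
G1 X17.9 Y11.0
; layer 4
G0 Z7.5
G0 X16.5 Y11.0
G1 X12.7 Y16.2
G1 X6.5 Y14.2
G1 X6.5 Y7.8
G1 X12.7 Y5.8
G1 X16.5 Y11.0
; layer 5
G0 Z9.4
G0 X15.1 Y11.0
G1 X12.3 Y14.9
G1 X7.7 Y13.4
G1 X7.7 Y8.6
G1 X12.3 Y7.1
G1 X15.1 Y11.0
; layer 6
G0 Z11.2
G0 X13.8 Y11.0
G1 X11.8 Y13.6
G1 X8.8 Y12.6
G1 X8.8 Y9.4
G1 X11.8 Y8.4
G1 X13.8 Y11.0
; layer 7
G0 Z13.1
G0 X12.4 Y11.0
G1 X11.4 Y12.3
G1 X9.9 Y11.8
G1 X9.9 Y10.2
G1 X11.4 Y9.7
G1 X12.4 Y11.0
M2 ; end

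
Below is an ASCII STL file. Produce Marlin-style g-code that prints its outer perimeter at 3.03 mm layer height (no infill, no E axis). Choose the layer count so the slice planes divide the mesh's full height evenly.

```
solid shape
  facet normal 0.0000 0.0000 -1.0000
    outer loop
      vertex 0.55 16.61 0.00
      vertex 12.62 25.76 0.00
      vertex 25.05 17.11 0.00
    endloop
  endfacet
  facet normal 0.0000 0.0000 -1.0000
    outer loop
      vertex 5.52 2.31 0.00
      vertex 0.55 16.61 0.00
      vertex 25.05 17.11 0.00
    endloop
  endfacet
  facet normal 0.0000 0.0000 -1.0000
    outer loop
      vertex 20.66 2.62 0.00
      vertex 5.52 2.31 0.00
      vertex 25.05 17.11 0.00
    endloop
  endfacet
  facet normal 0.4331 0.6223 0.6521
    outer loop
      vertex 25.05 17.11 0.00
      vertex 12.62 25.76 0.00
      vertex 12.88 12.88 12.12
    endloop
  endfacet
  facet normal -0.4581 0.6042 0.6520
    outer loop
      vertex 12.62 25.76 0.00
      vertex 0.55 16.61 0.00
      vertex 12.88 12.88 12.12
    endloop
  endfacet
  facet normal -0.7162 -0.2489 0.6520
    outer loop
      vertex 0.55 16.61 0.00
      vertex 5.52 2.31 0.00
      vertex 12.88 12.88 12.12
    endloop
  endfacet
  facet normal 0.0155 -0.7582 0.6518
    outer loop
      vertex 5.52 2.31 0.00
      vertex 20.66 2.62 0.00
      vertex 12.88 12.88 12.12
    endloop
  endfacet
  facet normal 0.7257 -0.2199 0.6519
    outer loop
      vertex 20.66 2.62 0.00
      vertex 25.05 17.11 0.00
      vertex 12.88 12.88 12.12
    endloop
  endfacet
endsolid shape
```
; perimeter-only toolpath
G21 ; units = mm
G90 ; absolute positioning
G28 ; home
; layer 1
G0 Z3.03
G0 X22.01 Y16.05
G1 X12.69 Y22.54
G1 X3.63 Y15.68
G1 X7.36 Y4.95
G1 X18.71 Y5.19
G1 X22.01 Y16.05
; layer 2
G0 Z6.06
G0 X18.96 Y15.00
G1 X12.75 Y19.32
G1 X6.72 Y14.75
G1 X9.20 Y7.60
G1 X16.77 Y7.75
G1 X18.96 Y15.00
; layer 3
G0 Z9.09
G0 X15.92 Y13.94
G1 X12.81 Y16.10
G1 X9.80 Y13.81
G1 X11.04 Y10.24
G1 X14.82 Y10.31
G1 X15.92 Y13.94
M2 ; end

The solid is a regular 5-sided pyramid, base circumscribed radius ≈ 12.9 mm, apex at z ≈ 12.1 mm. Slicing at Δz = 3.03 mm — 4 equal slices spanning the solid's height, so layer i sits at z = i·h/4 — gives 3 non-empty perimeters. Each is a 5-segment closed polygon; G0 lifts to the layer z and rapids to the start vertex, then G1 traces the edges. The cross-section shrinks linearly with z (the slice at the apex is degenerate and omitted).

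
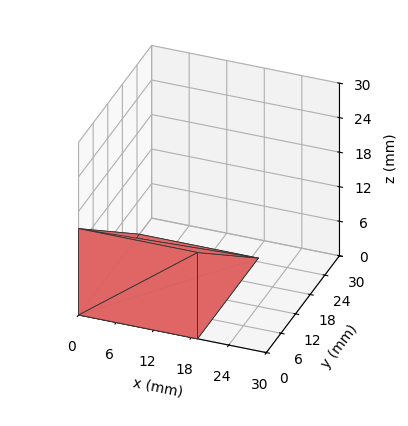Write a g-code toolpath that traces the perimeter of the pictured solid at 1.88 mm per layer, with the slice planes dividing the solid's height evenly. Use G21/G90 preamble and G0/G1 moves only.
Reading the render: the shape is a wedge (ramp): 19 × 25 mm base, rising to 15 mm along the y=0 edge and sloping linearly to z=0 at y=25 (dimensions read to the nearest mm from the axis ticks). For the g-code, the solid's height is divided into equal slices at the stated Δz and each level perimeter traced with G1 moves after a G0 lift.

; perimeter-only toolpath
G21 ; units = mm
G90 ; absolute positioning
G28 ; home
; layer 1
G0 Z1.88
G0 X0.00 Y0.00
G1 X19.00 Y0.00
G1 X19.00 Y21.88
G1 X0.00 Y21.88
G1 X0.00 Y0.00
; layer 2
G0 Z3.75
G0 X0.00 Y0.00
G1 X19.00 Y0.00
G1 X19.00 Y18.75
G1 X0.00 Y18.75
G1 X0.00 Y0.00
; layer 3
G0 Z5.62
G0 X0.00 Y0.00
G1 X19.00 Y0.00
G1 X19.00 Y15.62
G1 X0.00 Y15.62
G1 X0.00 Y0.00
; layer 4
G0 Z7.50
G0 X0.00 Y0.00
G1 X19.00 Y0.00
G1 X19.00 Y12.50
G1 X0.00 Y12.50
G1 X0.00 Y0.00
; layer 5
G0 Z9.38
G0 X0.00 Y0.00
G1 X19.00 Y0.00
G1 X19.00 Y9.38
G1 X0.00 Y9.38
G1 X0.00 Y0.00
; layer 6
G0 Z11.25
G0 X0.00 Y0.00
G1 X19.00 Y0.00
G1 X19.00 Y6.25
G1 X0.00 Y6.25
G1 X0.00 Y0.00
; layer 7
G0 Z13.12
G0 X0.00 Y0.00
G1 X19.00 Y0.00
G1 X19.00 Y3.12
G1 X0.00 Y3.12
G1 X0.00 Y0.00
M2 ; end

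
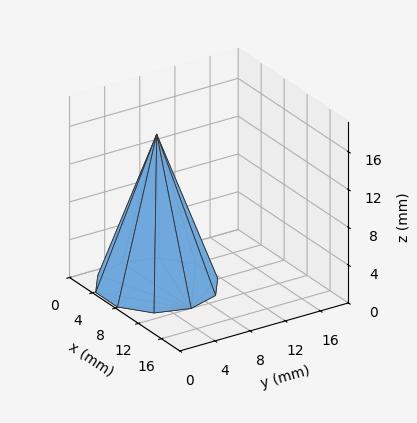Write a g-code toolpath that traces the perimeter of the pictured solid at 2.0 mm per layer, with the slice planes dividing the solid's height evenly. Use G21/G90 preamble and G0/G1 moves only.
Reading the render: the shape is a regular 10-sided pyramid, base circumscribed radius ≈ 6 mm, apex at z ≈ 16 mm (dimensions read to the nearest mm from the axis ticks). For the g-code, the solid's height is divided into equal slices at the stated Δz and each level perimeter traced with G1 moves after a G0 lift.

; perimeter-only toolpath
G21 ; units = mm
G90 ; absolute positioning
G28 ; home
; layer 1
G0 Z2.0
G0 X11.2 Y6.0
G1 X10.3 Y9.1
G1 X7.7 Y11.0
G1 X4.3 Y11.0
G1 X1.7 Y9.1
G1 X0.8 Y6.0
G1 X1.7 Y2.9
G1 X4.3 Y1.0
G1 X7.7 Y1.0
G1 X10.3 Y2.9
G1 X11.2 Y6.0
; layer 2
G0 Z4.0
G0 X10.5 Y6.0
G1 X9.7 Y8.6
G1 X7.4 Y10.3
G1 X4.6 Y10.3
G1 X2.3 Y8.6
G1 X1.5 Y6.0
G1 X2.3 Y3.4
G1 X4.6 Y1.7
G1 X7.4 Y1.7
G1 X9.7 Y3.4
G1 X10.5 Y6.0
; layer 3
G0 Z6.0
G0 X9.8 Y6.0
G1 X9.1 Y8.2
G1 X7.2 Y9.6
G1 X4.8 Y9.6
G1 X2.9 Y8.2
G1 X2.2 Y6.0
G1 X2.9 Y3.8
G1 X4.8 Y2.4
G1 X7.2 Y2.4
G1 X9.1 Y3.8
G1 X9.8 Y6.0
; layer 4
G0 Z8.0
G0 X9.0 Y6.0
G1 X8.4 Y7.8
G1 X7.0 Y8.8
G1 X5.0 Y8.8
G1 X3.5 Y7.8
G1 X3.0 Y6.0
G1 X3.5 Y4.2
G1 X5.0 Y3.1
G1 X7.0 Y3.1
G1 X8.4 Y4.2
G1 X9.0 Y6.0
; layer 5
G0 Z10.0
G0 X8.2 Y6.0
G1 X7.8 Y7.3
G1 X6.7 Y8.1
G1 X5.3 Y8.1
G1 X4.2 Y7.3
G1 X3.8 Y6.0
G1 X4.2 Y4.7
G1 X5.3 Y3.9
G1 X6.7 Y3.9
G1 X7.8 Y4.7
G1 X8.2 Y6.0
; layer 6
G0 Z12.0
G0 X7.5 Y6.0
G1 X7.2 Y6.9
G1 X6.5 Y7.4
G1 X5.5 Y7.4
G1 X4.8 Y6.9
G1 X4.5 Y6.0
G1 X4.8 Y5.1
G1 X5.5 Y4.6
G1 X6.5 Y4.6
G1 X7.2 Y5.1
G1 X7.5 Y6.0
; layer 7
G0 Z14.0
G0 X6.8 Y6.0
G1 X6.6 Y6.4
G1 X6.2 Y6.7
G1 X5.8 Y6.7
G1 X5.4 Y6.4
G1 X5.2 Y6.0
G1 X5.4 Y5.6
G1 X5.8 Y5.3
G1 X6.2 Y5.3
G1 X6.6 Y5.6
G1 X6.8 Y6.0
M2 ; end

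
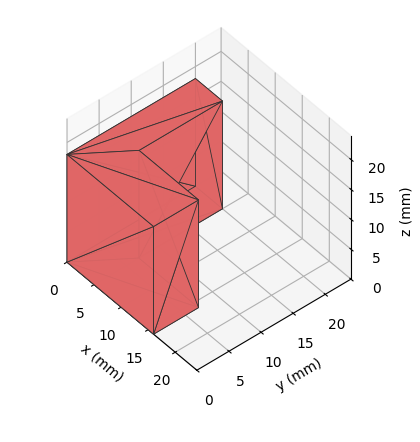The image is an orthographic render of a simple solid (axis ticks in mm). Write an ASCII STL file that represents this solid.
Reading the render: the shape is an L-shaped prism: outer 16 × 20 mm, arm thicknesses ≈ 7 mm (horizontal) and 5 mm (vertical), extruded 18 mm in z (dimensions read to the nearest mm from the axis ticks). For the STL, each face is triangulated and given an outward normal.

solid part
  facet normal 0.0000 0.0000 -1.0000
    outer loop
      vertex 16.0 7.0 0.0
      vertex 16.0 0.0 0.0
      vertex 0.0 0.0 0.0
    endloop
  endfacet
  facet normal 0.0000 0.0000 -1.0000
    outer loop
      vertex 5.0 7.0 0.0
      vertex 16.0 7.0 0.0
      vertex 0.0 0.0 0.0
    endloop
  endfacet
  facet normal 0.0000 0.0000 -1.0000
    outer loop
      vertex 5.0 20.0 0.0
      vertex 5.0 7.0 0.0
      vertex 0.0 0.0 0.0
    endloop
  endfacet
  facet normal 0.0000 0.0000 -1.0000
    outer loop
      vertex 0.0 20.0 0.0
      vertex 5.0 20.0 0.0
      vertex 0.0 0.0 0.0
    endloop
  endfacet
  facet normal 0.0000 0.0000 1.0000
    outer loop
      vertex 0.0 0.0 18.0
      vertex 16.0 0.0 18.0
      vertex 16.0 7.0 18.0
    endloop
  endfacet
  facet normal 0.0000 0.0000 1.0000
    outer loop
      vertex 0.0 0.0 18.0
      vertex 16.0 7.0 18.0
      vertex 5.0 7.0 18.0
    endloop
  endfacet
  facet normal 0.0000 0.0000 1.0000
    outer loop
      vertex 0.0 0.0 18.0
      vertex 5.0 7.0 18.0
      vertex 5.0 20.0 18.0
    endloop
  endfacet
  facet normal 0.0000 0.0000 1.0000
    outer loop
      vertex 0.0 0.0 18.0
      vertex 5.0 20.0 18.0
      vertex 0.0 20.0 18.0
    endloop
  endfacet
  facet normal 0.0000 -1.0000 0.0000
    outer loop
      vertex 0.0 0.0 0.0
      vertex 16.0 0.0 0.0
      vertex 16.0 0.0 18.0
    endloop
  endfacet
  facet normal 0.0000 -1.0000 0.0000
    outer loop
      vertex 0.0 0.0 0.0
      vertex 16.0 0.0 18.0
      vertex 0.0 0.0 18.0
    endloop
  endfacet
  facet normal 1.0000 0.0000 0.0000
    outer loop
      vertex 16.0 0.0 0.0
      vertex 16.0 7.0 0.0
      vertex 16.0 7.0 18.0
    endloop
  endfacet
  facet normal 1.0000 0.0000 0.0000
    outer loop
      vertex 16.0 0.0 0.0
      vertex 16.0 7.0 18.0
      vertex 16.0 0.0 18.0
    endloop
  endfacet
  facet normal 0.0000 1.0000 0.0000
    outer loop
      vertex 16.0 7.0 0.0
      vertex 5.0 7.0 0.0
      vertex 5.0 7.0 18.0
    endloop
  endfacet
  facet normal 0.0000 1.0000 0.0000
    outer loop
      vertex 16.0 7.0 0.0
      vertex 5.0 7.0 18.0
      vertex 16.0 7.0 18.0
    endloop
  endfacet
  facet normal 1.0000 0.0000 0.0000
    outer loop
      vertex 5.0 7.0 0.0
      vertex 5.0 20.0 0.0
      vertex 5.0 20.0 18.0
    endloop
  endfacet
  facet normal 1.0000 0.0000 0.0000
    outer loop
      vertex 5.0 7.0 0.0
      vertex 5.0 20.0 18.0
      vertex 5.0 7.0 18.0
    endloop
  endfacet
  facet normal 0.0000 1.0000 0.0000
    outer loop
      vertex 5.0 20.0 0.0
      vertex 0.0 20.0 0.0
      vertex 0.0 20.0 18.0
    endloop
  endfacet
  facet normal 0.0000 1.0000 0.0000
    outer loop
      vertex 5.0 20.0 0.0
      vertex 0.0 20.0 18.0
      vertex 5.0 20.0 18.0
    endloop
  endfacet
  facet normal -1.0000 0.0000 0.0000
    outer loop
      vertex 0.0 20.0 0.0
      vertex 0.0 0.0 0.0
      vertex 0.0 0.0 18.0
    endloop
  endfacet
  facet normal -1.0000 0.0000 0.0000
    outer loop
      vertex 0.0 20.0 0.0
      vertex 0.0 0.0 18.0
      vertex 0.0 20.0 18.0
    endloop
  endfacet
endsolid part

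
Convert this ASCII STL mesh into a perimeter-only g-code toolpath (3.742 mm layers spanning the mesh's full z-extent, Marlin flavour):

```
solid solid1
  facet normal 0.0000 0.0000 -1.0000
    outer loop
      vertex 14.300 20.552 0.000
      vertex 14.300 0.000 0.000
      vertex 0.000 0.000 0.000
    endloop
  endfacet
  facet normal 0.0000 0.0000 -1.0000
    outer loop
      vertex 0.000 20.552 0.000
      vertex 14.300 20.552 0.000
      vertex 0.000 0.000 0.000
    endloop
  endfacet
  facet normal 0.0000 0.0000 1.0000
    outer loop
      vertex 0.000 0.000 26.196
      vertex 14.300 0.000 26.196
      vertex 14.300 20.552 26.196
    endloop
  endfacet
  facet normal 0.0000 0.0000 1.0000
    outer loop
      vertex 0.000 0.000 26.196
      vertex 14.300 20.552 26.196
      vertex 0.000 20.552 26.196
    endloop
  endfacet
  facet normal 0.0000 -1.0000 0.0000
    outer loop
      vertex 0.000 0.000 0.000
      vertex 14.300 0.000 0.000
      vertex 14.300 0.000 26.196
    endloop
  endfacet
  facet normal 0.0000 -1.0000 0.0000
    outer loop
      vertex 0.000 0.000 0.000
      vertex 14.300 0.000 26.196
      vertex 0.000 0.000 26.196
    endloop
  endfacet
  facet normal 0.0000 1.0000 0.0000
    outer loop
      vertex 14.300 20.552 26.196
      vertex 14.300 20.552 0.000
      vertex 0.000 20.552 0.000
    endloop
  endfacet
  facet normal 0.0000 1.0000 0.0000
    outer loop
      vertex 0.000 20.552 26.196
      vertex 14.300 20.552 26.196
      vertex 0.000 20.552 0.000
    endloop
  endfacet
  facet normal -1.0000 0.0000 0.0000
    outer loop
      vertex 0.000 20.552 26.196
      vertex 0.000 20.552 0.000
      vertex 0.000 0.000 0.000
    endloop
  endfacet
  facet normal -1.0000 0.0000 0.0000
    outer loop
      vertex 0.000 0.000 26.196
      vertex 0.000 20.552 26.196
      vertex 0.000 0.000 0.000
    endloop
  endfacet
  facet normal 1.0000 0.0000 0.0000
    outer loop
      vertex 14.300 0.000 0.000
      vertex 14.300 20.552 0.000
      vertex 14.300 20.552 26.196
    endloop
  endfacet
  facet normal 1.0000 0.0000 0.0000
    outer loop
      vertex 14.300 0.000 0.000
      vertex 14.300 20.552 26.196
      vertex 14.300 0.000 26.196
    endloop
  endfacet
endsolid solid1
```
; perimeter-only toolpath
G21 ; units = mm
G90 ; absolute positioning
G28 ; home
; layer 1
G0 Z3.742
G0 X0.000 Y0.000
G1 X14.300 Y0.000
G1 X14.300 Y20.552
G1 X0.000 Y20.552
G1 X0.000 Y0.000
; layer 2
G0 Z7.485
G0 X0.000 Y0.000
G1 X14.300 Y0.000
G1 X14.300 Y20.552
G1 X0.000 Y20.552
G1 X0.000 Y0.000
; layer 3
G0 Z11.227
G0 X0.000 Y0.000
G1 X14.300 Y0.000
G1 X14.300 Y20.552
G1 X0.000 Y20.552
G1 X0.000 Y0.000
; layer 4
G0 Z14.969
G0 X0.000 Y0.000
G1 X14.300 Y0.000
G1 X14.300 Y20.552
G1 X0.000 Y20.552
G1 X0.000 Y0.000
; layer 5
G0 Z18.711
G0 X0.000 Y0.000
G1 X14.300 Y0.000
G1 X14.300 Y20.552
G1 X0.000 Y20.552
G1 X0.000 Y0.000
; layer 6
G0 Z22.454
G0 X0.000 Y0.000
G1 X14.300 Y0.000
G1 X14.300 Y20.552
G1 X0.000 Y20.552
G1 X0.000 Y0.000
; layer 7
G0 Z26.196
G0 X0.000 Y0.000
G1 X14.300 Y0.000
G1 X14.300 Y20.552
G1 X0.000 Y20.552
G1 X0.000 Y0.000
M2 ; end

The solid is a rectangular box, roughly 14.3 × 20.6 mm footprint and 26.2 mm tall. Slicing at Δz = 3.742 mm — 7 equal slices spanning the solid's height, so layer i sits at z = i·h/7 — gives 7 non-empty perimeters. Each is a 4-segment closed polygon; G0 lifts to the layer z and rapids to the start vertex, then G1 traces the edges.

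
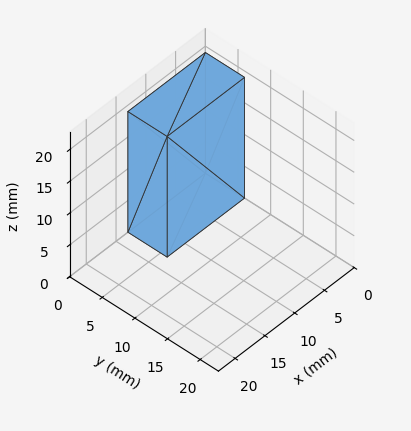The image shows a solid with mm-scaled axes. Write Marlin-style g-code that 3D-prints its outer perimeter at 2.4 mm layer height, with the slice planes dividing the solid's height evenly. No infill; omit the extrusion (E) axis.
Reading the render: the shape is a rectangular box, roughly 13 × 6 mm footprint and 19 mm tall (dimensions read to the nearest mm from the axis ticks). For the g-code, the solid's height is divided into equal slices at the stated Δz and each level perimeter traced with G1 moves after a G0 lift.

; perimeter-only toolpath
G21 ; units = mm
G90 ; absolute positioning
G28 ; home
; layer 1
G0 Z2.4
G0 X0.0 Y0.0
G1 X13.0 Y0.0
G1 X13.0 Y6.0
G1 X0.0 Y6.0
G1 X0.0 Y0.0
; layer 2
G0 Z4.8
G0 X0.0 Y0.0
G1 X13.0 Y0.0
G1 X13.0 Y6.0
G1 X0.0 Y6.0
G1 X0.0 Y0.0
; layer 3
G0 Z7.1
G0 X0.0 Y0.0
G1 X13.0 Y0.0
G1 X13.0 Y6.0
G1 X0.0 Y6.0
G1 X0.0 Y0.0
; layer 4
G0 Z9.5
G0 X0.0 Y0.0
G1 X13.0 Y0.0
G1 X13.0 Y6.0
G1 X0.0 Y6.0
G1 X0.0 Y0.0
; layer 5
G0 Z11.9
G0 X0.0 Y0.0
G1 X13.0 Y0.0
G1 X13.0 Y6.0
G1 X0.0 Y6.0
G1 X0.0 Y0.0
; layer 6
G0 Z14.2
G0 X0.0 Y0.0
G1 X13.0 Y0.0
G1 X13.0 Y6.0
G1 X0.0 Y6.0
G1 X0.0 Y0.0
; layer 7
G0 Z16.6
G0 X0.0 Y0.0
G1 X13.0 Y0.0
G1 X13.0 Y6.0
G1 X0.0 Y6.0
G1 X0.0 Y0.0
; layer 8
G0 Z19.0
G0 X0.0 Y0.0
G1 X13.0 Y0.0
G1 X13.0 Y6.0
G1 X0.0 Y6.0
G1 X0.0 Y0.0
M2 ; end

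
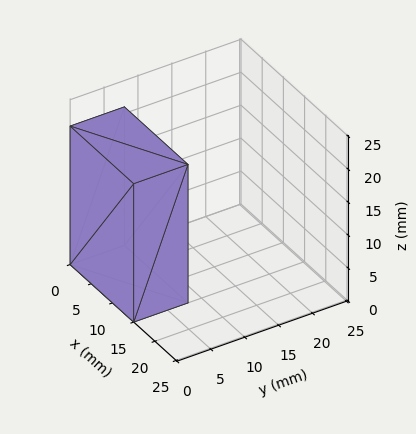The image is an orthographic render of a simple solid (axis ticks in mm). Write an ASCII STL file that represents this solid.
Reading the render: the shape is a rectangular box, roughly 15 × 8 mm footprint and 21 mm tall (dimensions read to the nearest mm from the axis ticks). For the STL, each face is triangulated and given an outward normal.

solid part
  facet normal 0.0000 0.0000 -1.0000
    outer loop
      vertex 15.00 8.00 0.00
      vertex 15.00 0.00 0.00
      vertex 0.00 0.00 0.00
    endloop
  endfacet
  facet normal 0.0000 0.0000 -1.0000
    outer loop
      vertex 0.00 8.00 0.00
      vertex 15.00 8.00 0.00
      vertex 0.00 0.00 0.00
    endloop
  endfacet
  facet normal 0.0000 0.0000 1.0000
    outer loop
      vertex 0.00 0.00 21.00
      vertex 15.00 0.00 21.00
      vertex 15.00 8.00 21.00
    endloop
  endfacet
  facet normal 0.0000 0.0000 1.0000
    outer loop
      vertex 0.00 0.00 21.00
      vertex 15.00 8.00 21.00
      vertex 0.00 8.00 21.00
    endloop
  endfacet
  facet normal 0.0000 -1.0000 0.0000
    outer loop
      vertex 0.00 0.00 0.00
      vertex 15.00 0.00 0.00
      vertex 15.00 0.00 21.00
    endloop
  endfacet
  facet normal 0.0000 -1.0000 0.0000
    outer loop
      vertex 0.00 0.00 0.00
      vertex 15.00 0.00 21.00
      vertex 0.00 0.00 21.00
    endloop
  endfacet
  facet normal 0.0000 1.0000 0.0000
    outer loop
      vertex 15.00 8.00 21.00
      vertex 15.00 8.00 0.00
      vertex 0.00 8.00 0.00
    endloop
  endfacet
  facet normal 0.0000 1.0000 0.0000
    outer loop
      vertex 0.00 8.00 21.00
      vertex 15.00 8.00 21.00
      vertex 0.00 8.00 0.00
    endloop
  endfacet
  facet normal -1.0000 0.0000 0.0000
    outer loop
      vertex 0.00 8.00 21.00
      vertex 0.00 8.00 0.00
      vertex 0.00 0.00 0.00
    endloop
  endfacet
  facet normal -1.0000 0.0000 0.0000
    outer loop
      vertex 0.00 0.00 21.00
      vertex 0.00 8.00 21.00
      vertex 0.00 0.00 0.00
    endloop
  endfacet
  facet normal 1.0000 0.0000 0.0000
    outer loop
      vertex 15.00 0.00 0.00
      vertex 15.00 8.00 0.00
      vertex 15.00 8.00 21.00
    endloop
  endfacet
  facet normal 1.0000 0.0000 0.0000
    outer loop
      vertex 15.00 0.00 0.00
      vertex 15.00 8.00 21.00
      vertex 15.00 0.00 21.00
    endloop
  endfacet
endsolid part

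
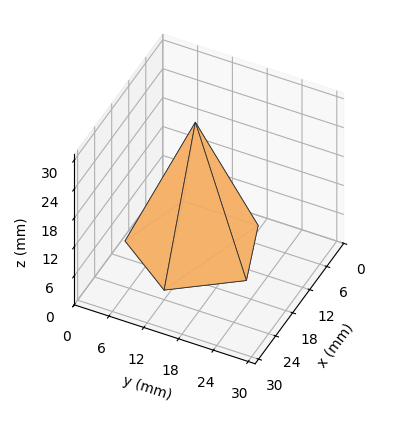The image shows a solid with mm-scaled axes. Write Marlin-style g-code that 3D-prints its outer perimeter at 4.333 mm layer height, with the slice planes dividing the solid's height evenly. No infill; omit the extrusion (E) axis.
Reading the render: the shape is a regular 5-sided pyramid, base circumscribed radius ≈ 11 mm, apex at z ≈ 26 mm (dimensions read to the nearest mm from the axis ticks). For the g-code, the solid's height is divided into equal slices at the stated Δz and each level perimeter traced with G1 moves after a G0 lift.

; perimeter-only toolpath
G21 ; units = mm
G90 ; absolute positioning
G28 ; home
; layer 1
G0 Z4.333
G0 X20.167 Y11.000
G1 X13.832 Y19.718
G1 X3.584 Y16.388
G1 X3.584 Y5.612
G1 X13.832 Y2.282
G1 X20.167 Y11.000
; layer 2
G0 Z8.667
G0 X18.333 Y11.000
G1 X13.266 Y17.975
G1 X5.067 Y15.311
G1 X5.067 Y6.689
G1 X13.266 Y4.025
G1 X18.333 Y11.000
; layer 3
G0 Z13.000
G0 X16.500 Y11.000
G1 X12.700 Y16.231
G1 X6.550 Y14.233
G1 X6.550 Y7.767
G1 X12.700 Y5.769
G1 X16.500 Y11.000
; layer 4
G0 Z17.333
G0 X14.667 Y11.000
G1 X12.133 Y14.487
G1 X8.034 Y13.155
G1 X8.034 Y8.845
G1 X12.133 Y7.513
G1 X14.667 Y11.000
; layer 5
G0 Z21.667
G0 X12.833 Y11.000
G1 X11.567 Y12.744
G1 X9.517 Y12.078
G1 X9.517 Y9.922
G1 X11.567 Y9.256
G1 X12.833 Y11.000
M2 ; end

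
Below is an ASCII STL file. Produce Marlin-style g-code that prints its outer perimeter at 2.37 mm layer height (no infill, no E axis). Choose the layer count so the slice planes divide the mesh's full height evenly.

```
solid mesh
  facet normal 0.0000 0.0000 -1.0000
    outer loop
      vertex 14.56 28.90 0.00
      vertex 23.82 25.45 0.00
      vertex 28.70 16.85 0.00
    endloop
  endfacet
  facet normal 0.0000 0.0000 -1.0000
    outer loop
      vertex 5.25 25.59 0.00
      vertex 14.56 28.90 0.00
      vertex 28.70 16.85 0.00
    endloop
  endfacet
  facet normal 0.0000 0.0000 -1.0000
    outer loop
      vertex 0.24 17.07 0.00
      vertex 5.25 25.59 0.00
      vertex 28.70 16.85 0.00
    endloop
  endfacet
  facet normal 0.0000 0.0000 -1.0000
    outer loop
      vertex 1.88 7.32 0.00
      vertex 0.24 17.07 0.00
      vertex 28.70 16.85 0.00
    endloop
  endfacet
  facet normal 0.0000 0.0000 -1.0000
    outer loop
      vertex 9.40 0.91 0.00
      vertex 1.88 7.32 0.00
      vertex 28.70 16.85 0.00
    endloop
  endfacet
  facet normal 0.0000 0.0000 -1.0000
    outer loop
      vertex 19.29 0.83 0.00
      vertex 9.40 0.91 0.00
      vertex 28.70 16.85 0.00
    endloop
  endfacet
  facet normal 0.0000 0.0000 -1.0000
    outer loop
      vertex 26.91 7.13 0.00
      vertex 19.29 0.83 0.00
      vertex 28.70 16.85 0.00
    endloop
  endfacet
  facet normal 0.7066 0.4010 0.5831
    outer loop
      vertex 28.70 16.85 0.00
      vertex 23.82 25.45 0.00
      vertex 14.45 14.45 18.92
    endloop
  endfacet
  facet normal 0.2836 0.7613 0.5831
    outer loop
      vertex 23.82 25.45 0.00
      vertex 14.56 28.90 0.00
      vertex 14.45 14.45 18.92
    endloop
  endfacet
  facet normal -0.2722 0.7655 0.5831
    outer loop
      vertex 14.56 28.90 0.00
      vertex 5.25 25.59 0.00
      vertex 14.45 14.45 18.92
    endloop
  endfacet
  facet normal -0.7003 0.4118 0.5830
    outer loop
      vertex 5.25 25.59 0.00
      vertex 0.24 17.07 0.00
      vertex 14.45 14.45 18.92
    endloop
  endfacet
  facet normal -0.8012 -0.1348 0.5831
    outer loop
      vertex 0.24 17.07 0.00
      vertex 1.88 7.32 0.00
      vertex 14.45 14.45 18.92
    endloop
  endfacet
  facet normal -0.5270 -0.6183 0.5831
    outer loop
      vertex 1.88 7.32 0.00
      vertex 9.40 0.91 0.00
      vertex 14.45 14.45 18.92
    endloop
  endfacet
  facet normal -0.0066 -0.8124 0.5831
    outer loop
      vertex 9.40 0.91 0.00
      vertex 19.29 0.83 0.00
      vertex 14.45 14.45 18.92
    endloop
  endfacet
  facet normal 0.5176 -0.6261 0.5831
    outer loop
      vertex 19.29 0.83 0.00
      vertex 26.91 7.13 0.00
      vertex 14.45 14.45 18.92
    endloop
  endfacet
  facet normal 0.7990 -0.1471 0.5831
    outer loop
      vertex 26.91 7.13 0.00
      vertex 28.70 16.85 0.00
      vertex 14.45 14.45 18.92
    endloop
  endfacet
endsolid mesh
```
; perimeter-only toolpath
G21 ; units = mm
G90 ; absolute positioning
G28 ; home
; layer 1
G0 Z2.37
G0 X26.92 Y16.55
G1 X22.65 Y24.07
G1 X14.55 Y27.09
G1 X6.40 Y24.20
G1 X2.02 Y16.74
G1 X3.45 Y8.21
G1 X10.03 Y2.60
G1 X18.68 Y2.53
G1 X25.35 Y8.04
G1 X26.92 Y16.55
; layer 2
G0 Z4.73
G0 X25.14 Y16.25
G1 X21.48 Y22.70
G1 X14.53 Y25.29
G1 X7.55 Y22.80
G1 X3.79 Y16.41
G1 X5.02 Y9.10
G1 X10.66 Y4.29
G1 X18.08 Y4.23
G1 X23.80 Y8.96
G1 X25.14 Y16.25
; layer 3
G0 Z7.10
G0 X23.36 Y15.95
G1 X20.31 Y21.32
G1 X14.52 Y23.48
G1 X8.70 Y21.41
G1 X5.57 Y16.09
G1 X6.59 Y9.99
G1 X11.29 Y5.99
G1 X17.47 Y5.94
G1 X22.24 Y9.88
G1 X23.36 Y15.95
; layer 4
G0 Z9.46
G0 X21.57 Y15.65
G1 X19.13 Y19.95
G1 X14.50 Y21.67
G1 X9.85 Y20.02
G1 X7.34 Y15.76
G1 X8.16 Y10.88
G1 X11.93 Y7.68
G1 X16.87 Y7.64
G1 X20.68 Y10.79
G1 X21.57 Y15.65
; layer 5
G0 Z11.83
G0 X19.79 Y15.35
G1 X17.96 Y18.57
G1 X14.49 Y19.87
G1 X11.00 Y18.63
G1 X9.12 Y15.43
G1 X9.74 Y11.78
G1 X12.56 Y9.37
G1 X16.27 Y9.34
G1 X19.12 Y11.71
G1 X19.79 Y15.35
; layer 6
G0 Z14.19
G0 X18.01 Y15.05
G1 X16.79 Y17.20
G1 X14.48 Y18.06
G1 X12.15 Y17.23
G1 X10.90 Y15.10
G1 X11.31 Y12.67
G1 X13.19 Y11.06
G1 X15.66 Y11.04
G1 X17.56 Y12.62
G1 X18.01 Y15.05
; layer 7
G0 Z16.55
G0 X16.23 Y14.75
G1 X15.62 Y15.82
G1 X14.46 Y16.26
G1 X13.30 Y15.84
G1 X12.67 Y14.78
G1 X12.88 Y13.56
G1 X13.82 Y12.76
G1 X15.05 Y12.75
G1 X16.01 Y13.53
G1 X16.23 Y14.75
M2 ; end

The solid is a regular 9-sided pyramid, base circumscribed radius ≈ 14.4 mm, apex at z ≈ 18.9 mm. Slicing at Δz = 2.37 mm — 8 equal slices spanning the solid's height, so layer i sits at z = i·h/8 — gives 7 non-empty perimeters. Each is a 9-segment closed polygon; G0 lifts to the layer z and rapids to the start vertex, then G1 traces the edges. The cross-section shrinks linearly with z (the slice at the apex is degenerate and omitted).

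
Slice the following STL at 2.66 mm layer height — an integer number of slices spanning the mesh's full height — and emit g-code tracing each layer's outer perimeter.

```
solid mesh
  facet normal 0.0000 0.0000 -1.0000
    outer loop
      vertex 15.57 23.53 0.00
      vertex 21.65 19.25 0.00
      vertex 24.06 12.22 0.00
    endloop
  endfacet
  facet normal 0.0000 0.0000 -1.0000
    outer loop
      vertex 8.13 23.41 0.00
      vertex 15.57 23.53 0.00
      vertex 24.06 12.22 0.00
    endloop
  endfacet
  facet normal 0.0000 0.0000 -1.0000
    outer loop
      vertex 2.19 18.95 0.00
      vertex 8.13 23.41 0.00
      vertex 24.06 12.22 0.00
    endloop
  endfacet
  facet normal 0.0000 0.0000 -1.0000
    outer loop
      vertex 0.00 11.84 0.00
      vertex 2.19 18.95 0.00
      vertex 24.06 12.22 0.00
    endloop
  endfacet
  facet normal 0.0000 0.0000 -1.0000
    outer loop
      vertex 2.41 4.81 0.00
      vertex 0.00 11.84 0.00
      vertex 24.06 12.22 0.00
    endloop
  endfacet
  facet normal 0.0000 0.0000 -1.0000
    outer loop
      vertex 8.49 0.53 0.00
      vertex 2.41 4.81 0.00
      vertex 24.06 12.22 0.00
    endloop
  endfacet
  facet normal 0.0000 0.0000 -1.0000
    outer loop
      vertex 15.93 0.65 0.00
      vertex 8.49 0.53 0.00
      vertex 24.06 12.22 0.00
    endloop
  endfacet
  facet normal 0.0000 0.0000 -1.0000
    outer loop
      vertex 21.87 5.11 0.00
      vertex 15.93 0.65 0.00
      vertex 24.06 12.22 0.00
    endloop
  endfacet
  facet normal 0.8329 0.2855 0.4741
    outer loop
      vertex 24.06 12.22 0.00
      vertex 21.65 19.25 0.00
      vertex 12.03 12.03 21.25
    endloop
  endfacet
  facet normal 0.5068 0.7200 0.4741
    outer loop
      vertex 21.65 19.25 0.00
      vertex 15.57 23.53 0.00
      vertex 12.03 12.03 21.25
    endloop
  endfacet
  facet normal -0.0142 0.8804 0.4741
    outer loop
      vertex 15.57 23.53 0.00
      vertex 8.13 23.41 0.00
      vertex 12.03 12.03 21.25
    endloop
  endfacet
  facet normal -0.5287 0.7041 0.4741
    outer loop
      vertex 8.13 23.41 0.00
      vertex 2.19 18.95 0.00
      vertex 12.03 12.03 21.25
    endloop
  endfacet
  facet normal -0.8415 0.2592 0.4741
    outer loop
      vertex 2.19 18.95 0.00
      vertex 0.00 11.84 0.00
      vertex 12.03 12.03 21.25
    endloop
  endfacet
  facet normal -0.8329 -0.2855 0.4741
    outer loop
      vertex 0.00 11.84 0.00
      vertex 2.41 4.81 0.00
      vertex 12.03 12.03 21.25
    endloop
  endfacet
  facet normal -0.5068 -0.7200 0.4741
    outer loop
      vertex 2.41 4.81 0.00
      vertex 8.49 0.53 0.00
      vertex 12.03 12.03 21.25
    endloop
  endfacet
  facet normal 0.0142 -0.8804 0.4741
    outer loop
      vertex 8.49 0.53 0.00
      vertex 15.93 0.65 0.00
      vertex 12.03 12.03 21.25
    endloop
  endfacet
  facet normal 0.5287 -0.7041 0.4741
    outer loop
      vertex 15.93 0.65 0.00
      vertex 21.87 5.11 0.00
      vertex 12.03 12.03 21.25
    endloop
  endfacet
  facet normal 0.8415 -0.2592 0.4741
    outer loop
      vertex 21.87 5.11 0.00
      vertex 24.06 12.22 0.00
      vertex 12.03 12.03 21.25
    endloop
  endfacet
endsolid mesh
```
; perimeter-only toolpath
G21 ; units = mm
G90 ; absolute positioning
G28 ; home
; layer 1
G0 Z2.66
G0 X22.56 Y12.20
G1 X20.45 Y18.35
G1 X15.13 Y22.09
G1 X8.62 Y21.99
G1 X3.42 Y18.09
G1 X1.50 Y11.86
G1 X3.61 Y5.71
G1 X8.93 Y1.97
G1 X15.44 Y2.07
G1 X20.64 Y5.98
G1 X22.56 Y12.20
; layer 2
G0 Z5.31
G0 X21.05 Y12.17
G1 X19.24 Y17.45
G1 X14.69 Y20.66
G1 X9.11 Y20.57
G1 X4.65 Y17.22
G1 X3.01 Y11.89
G1 X4.81 Y6.62
G1 X9.38 Y3.40
G1 X14.96 Y3.50
G1 X19.41 Y6.84
G1 X21.05 Y12.17
; layer 3
G0 Z7.97
G0 X19.55 Y12.15
G1 X18.04 Y16.54
G1 X14.24 Y19.22
G1 X9.59 Y19.14
G1 X5.88 Y16.36
G1 X4.51 Y11.91
G1 X6.02 Y7.52
G1 X9.82 Y4.84
G1 X14.47 Y4.92
G1 X18.18 Y7.71
G1 X19.55 Y12.15
; layer 4
G0 Z10.62
G0 X18.04 Y12.12
G1 X16.84 Y15.64
G1 X13.80 Y17.78
G1 X10.08 Y17.72
G1 X7.11 Y15.49
G1 X6.01 Y11.93
G1 X7.22 Y8.42
G1 X10.26 Y6.28
G1 X13.98 Y6.34
G1 X16.95 Y8.57
G1 X18.04 Y12.12
; layer 5
G0 Z13.28
G0 X16.54 Y12.10
G1 X15.64 Y14.74
G1 X13.36 Y16.34
G1 X10.57 Y16.30
G1 X8.34 Y14.62
G1 X7.52 Y11.96
G1 X8.42 Y9.32
G1 X10.70 Y7.72
G1 X13.49 Y7.76
G1 X15.72 Y9.44
G1 X16.54 Y12.10
; layer 6
G0 Z15.94
G0 X15.04 Y12.08
G1 X14.43 Y13.83
G1 X12.91 Y14.90
G1 X11.05 Y14.88
G1 X9.57 Y13.76
G1 X9.02 Y11.98
G1 X9.62 Y10.22
G1 X11.14 Y9.15
G1 X13.00 Y9.18
G1 X14.49 Y10.30
G1 X15.04 Y12.08
; layer 7
G0 Z18.59
G0 X13.53 Y12.05
G1 X13.23 Y12.93
G1 X12.47 Y13.47
G1 X11.54 Y13.45
G1 X10.80 Y12.89
G1 X10.53 Y12.01
G1 X10.83 Y11.13
G1 X11.59 Y10.59
G1 X12.52 Y10.61
G1 X13.26 Y11.16
G1 X13.53 Y12.05
M2 ; end

The solid is a regular 10-sided pyramid, base circumscribed radius ≈ 12 mm, apex at z ≈ 21.2 mm. Slicing at Δz = 2.66 mm — 8 equal slices spanning the solid's height, so layer i sits at z = i·h/8 — gives 7 non-empty perimeters. Each is a 10-segment closed polygon; G0 lifts to the layer z and rapids to the start vertex, then G1 traces the edges. The cross-section shrinks linearly with z (the slice at the apex is degenerate and omitted).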